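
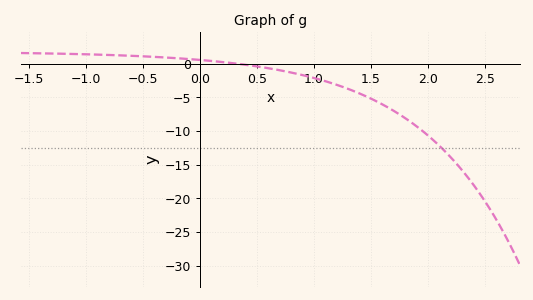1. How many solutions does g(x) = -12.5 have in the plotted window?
1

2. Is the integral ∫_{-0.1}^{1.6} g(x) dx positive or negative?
negative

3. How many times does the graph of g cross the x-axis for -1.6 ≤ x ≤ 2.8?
1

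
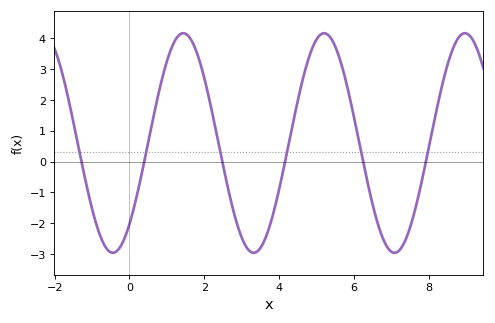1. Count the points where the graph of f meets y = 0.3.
6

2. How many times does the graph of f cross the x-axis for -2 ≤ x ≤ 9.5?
6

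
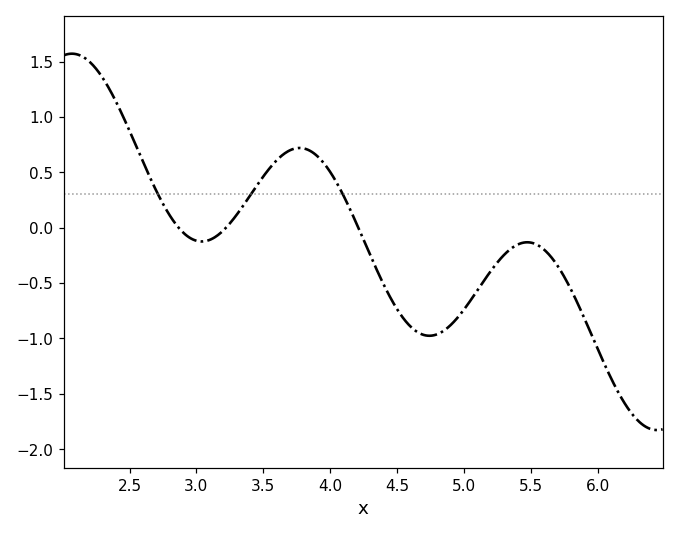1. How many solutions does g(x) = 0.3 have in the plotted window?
3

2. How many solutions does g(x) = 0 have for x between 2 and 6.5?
3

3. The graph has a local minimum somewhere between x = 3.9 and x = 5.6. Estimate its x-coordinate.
4.74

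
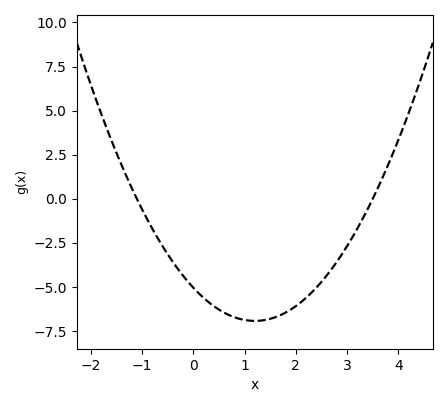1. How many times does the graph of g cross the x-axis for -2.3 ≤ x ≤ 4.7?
2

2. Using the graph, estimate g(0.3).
-5.87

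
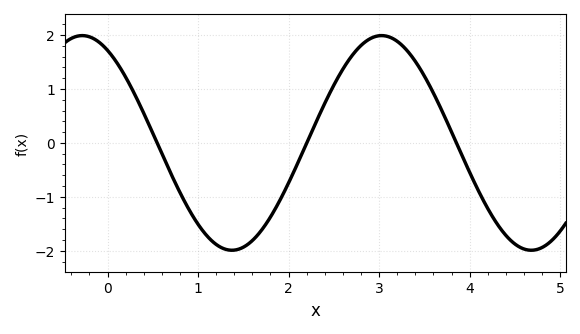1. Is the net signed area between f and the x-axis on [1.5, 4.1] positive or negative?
positive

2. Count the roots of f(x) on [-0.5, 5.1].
3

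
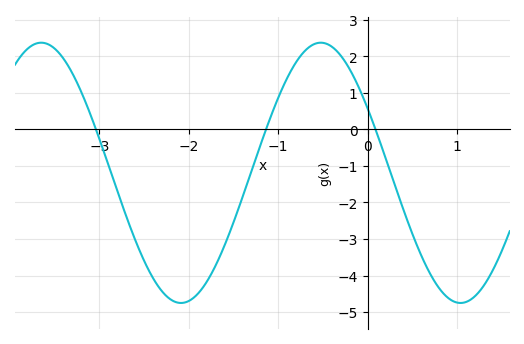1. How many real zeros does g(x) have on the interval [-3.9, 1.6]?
3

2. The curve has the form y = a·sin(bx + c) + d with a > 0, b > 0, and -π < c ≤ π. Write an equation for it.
y = 3.56sin(2x + 2.6) - 1.19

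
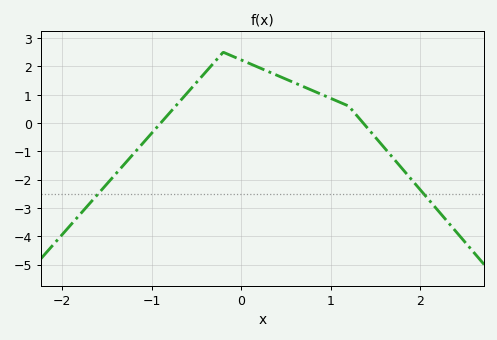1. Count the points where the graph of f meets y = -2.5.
2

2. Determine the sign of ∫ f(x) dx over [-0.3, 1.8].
positive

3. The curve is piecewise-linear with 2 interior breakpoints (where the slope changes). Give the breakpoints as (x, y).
(-0.2, 2.5); (1.2, 0.6)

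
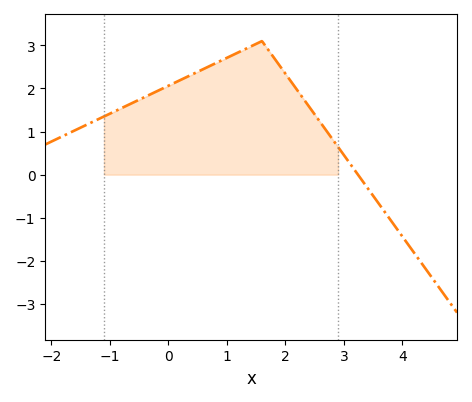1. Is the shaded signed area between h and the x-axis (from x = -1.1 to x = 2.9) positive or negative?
positive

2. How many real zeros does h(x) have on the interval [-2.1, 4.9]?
1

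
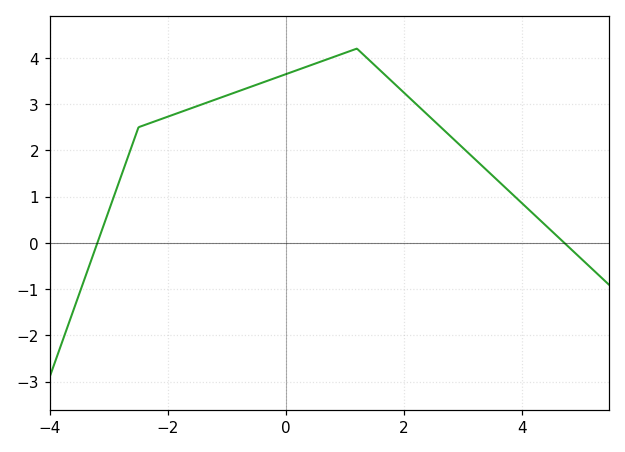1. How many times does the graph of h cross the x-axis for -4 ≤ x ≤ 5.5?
2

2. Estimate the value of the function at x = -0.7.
3.3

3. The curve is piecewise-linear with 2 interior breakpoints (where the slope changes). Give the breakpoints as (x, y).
(-2.5, 2.5); (1.2, 4.2)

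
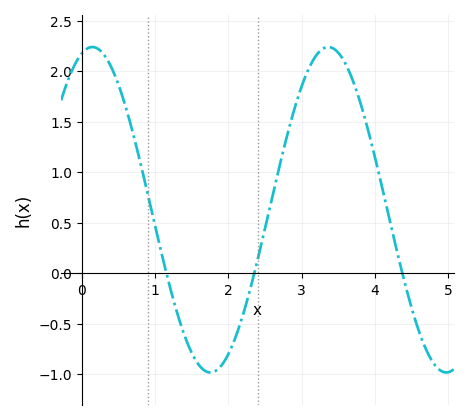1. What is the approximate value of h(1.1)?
0.162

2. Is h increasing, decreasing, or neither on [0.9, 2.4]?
neither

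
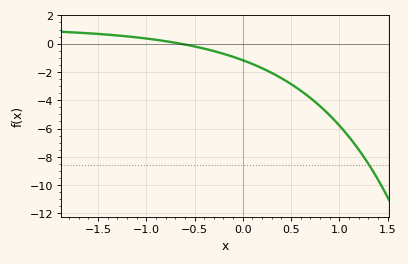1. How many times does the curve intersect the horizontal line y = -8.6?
1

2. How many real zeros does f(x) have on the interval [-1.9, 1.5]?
1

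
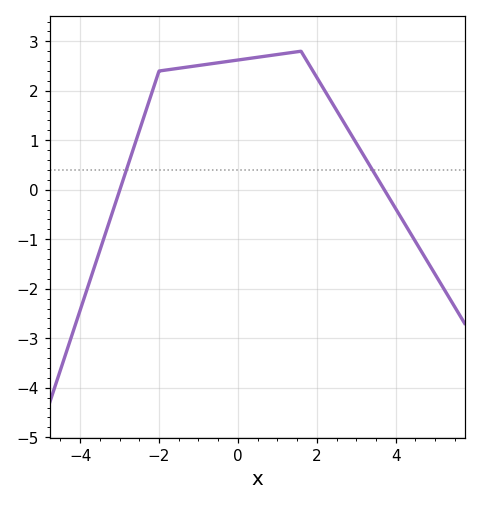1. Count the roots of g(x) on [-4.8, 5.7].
2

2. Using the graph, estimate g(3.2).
0.7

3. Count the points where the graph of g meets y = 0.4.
2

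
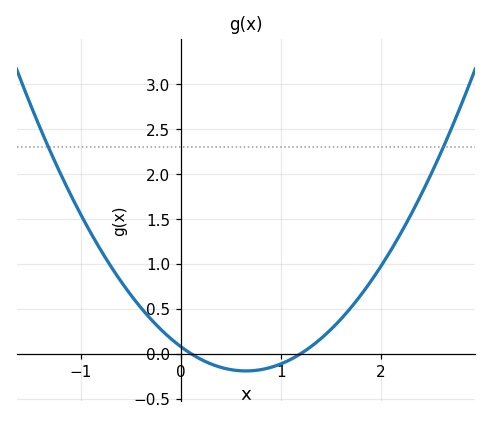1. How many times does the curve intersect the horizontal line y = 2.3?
2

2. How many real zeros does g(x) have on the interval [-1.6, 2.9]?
2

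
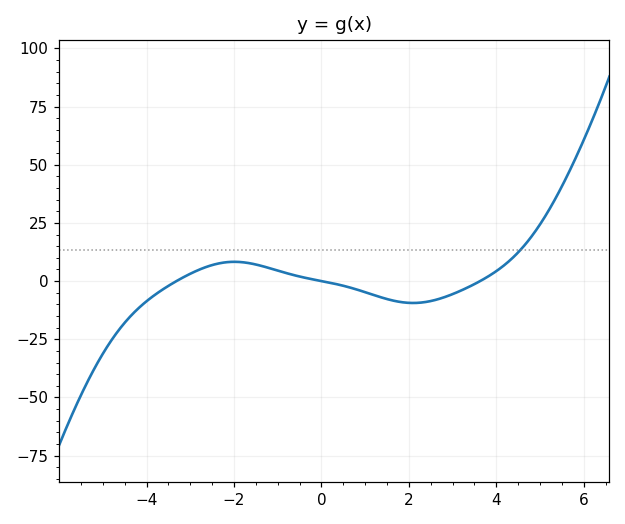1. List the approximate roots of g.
-3.4, 0, 3.6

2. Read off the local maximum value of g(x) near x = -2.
8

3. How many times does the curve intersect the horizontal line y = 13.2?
1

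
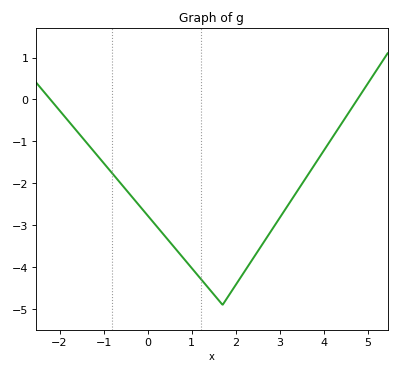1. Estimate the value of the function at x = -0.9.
-1.6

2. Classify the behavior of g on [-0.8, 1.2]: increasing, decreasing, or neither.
decreasing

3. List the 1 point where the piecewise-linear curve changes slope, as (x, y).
(1.7, -4.9)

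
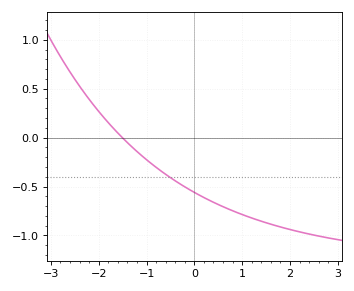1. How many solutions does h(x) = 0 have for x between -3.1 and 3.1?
1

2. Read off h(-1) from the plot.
-0.25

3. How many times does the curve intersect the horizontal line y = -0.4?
1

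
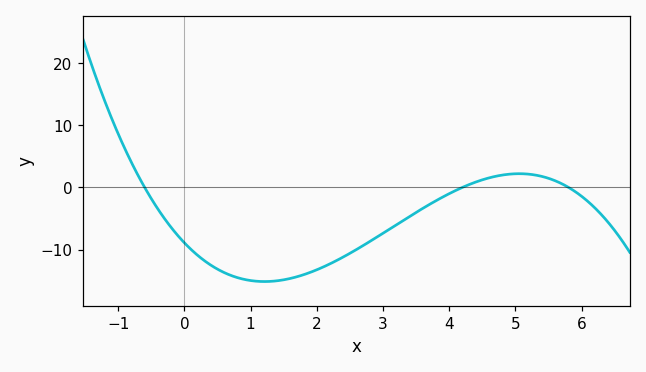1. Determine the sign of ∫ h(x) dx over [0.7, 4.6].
negative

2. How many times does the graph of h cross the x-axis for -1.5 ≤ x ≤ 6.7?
3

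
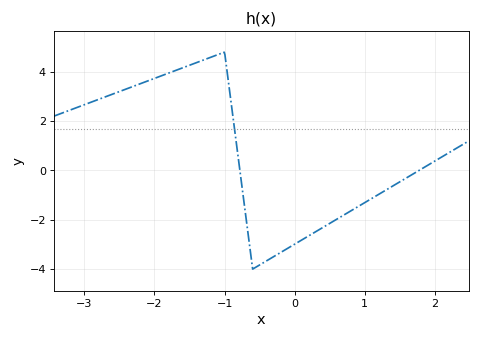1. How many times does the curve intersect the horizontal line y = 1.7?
1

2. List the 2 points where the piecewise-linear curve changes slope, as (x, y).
(-1, 4.8); (-0.6, -4)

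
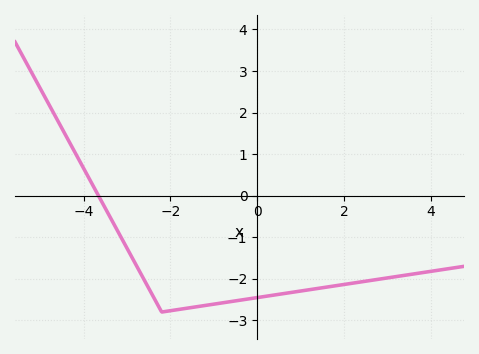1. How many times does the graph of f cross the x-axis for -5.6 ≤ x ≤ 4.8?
1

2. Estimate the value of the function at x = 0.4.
-2.4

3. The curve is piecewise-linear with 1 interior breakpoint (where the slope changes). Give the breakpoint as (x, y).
(-2.2, -2.8)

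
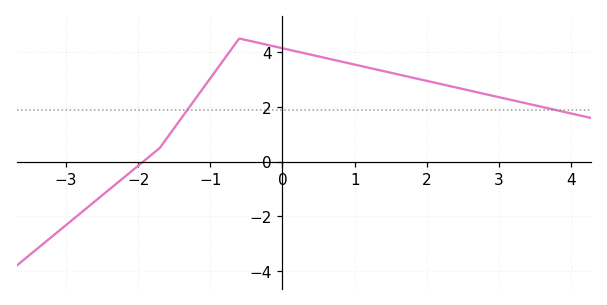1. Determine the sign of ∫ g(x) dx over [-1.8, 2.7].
positive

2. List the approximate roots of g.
-2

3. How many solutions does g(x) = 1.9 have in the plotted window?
2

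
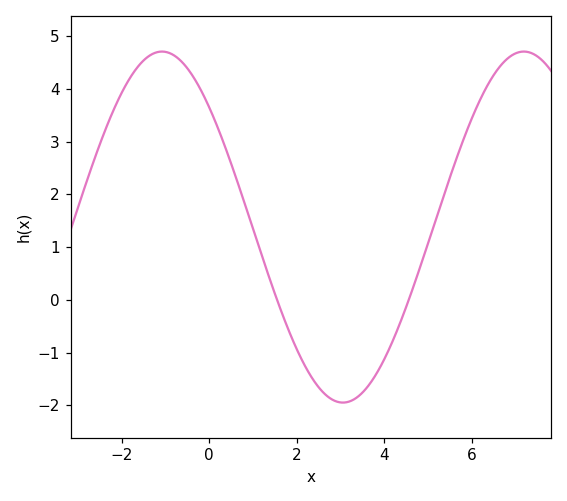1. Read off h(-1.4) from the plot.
4.6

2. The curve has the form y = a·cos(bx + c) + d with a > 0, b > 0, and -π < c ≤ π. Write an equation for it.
y = 3.33cos(0.76x + 0.82) + 1.38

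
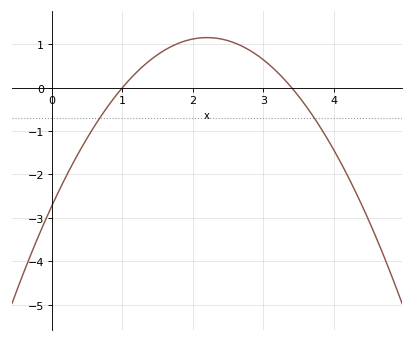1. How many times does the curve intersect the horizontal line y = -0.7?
2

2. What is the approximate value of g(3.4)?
0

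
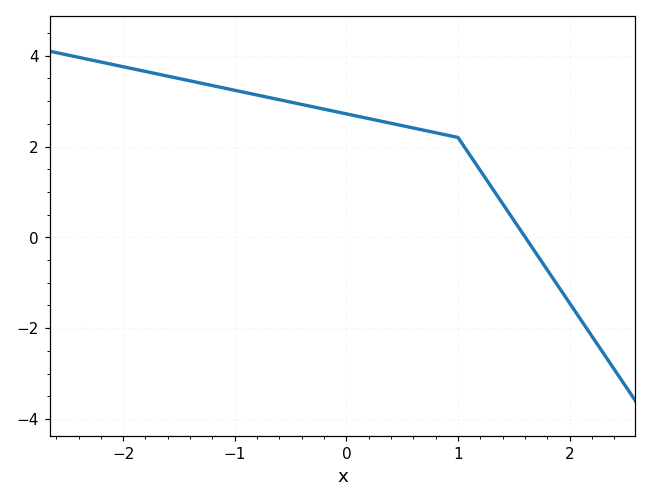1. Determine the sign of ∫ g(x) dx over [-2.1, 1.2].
positive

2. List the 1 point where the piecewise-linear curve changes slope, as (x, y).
(1, 2.2)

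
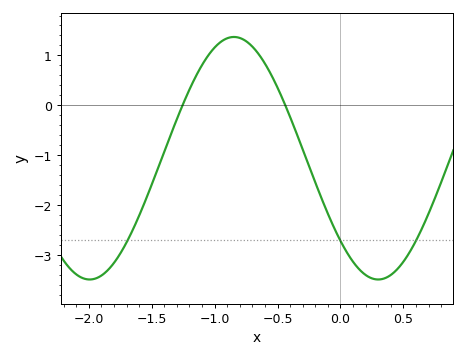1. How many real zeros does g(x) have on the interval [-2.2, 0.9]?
2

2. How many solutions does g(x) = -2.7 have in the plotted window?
3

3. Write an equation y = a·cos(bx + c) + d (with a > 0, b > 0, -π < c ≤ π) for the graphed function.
y = 2.43cos(2.7x + 2.3) - 1.06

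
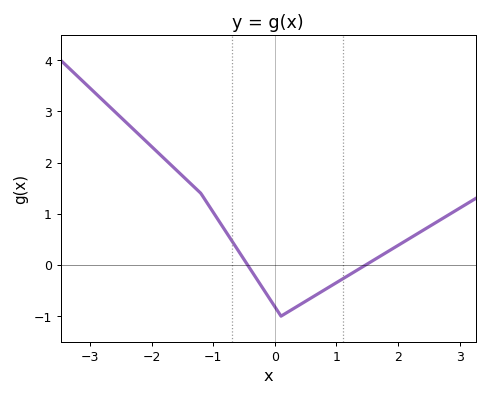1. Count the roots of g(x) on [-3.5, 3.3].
2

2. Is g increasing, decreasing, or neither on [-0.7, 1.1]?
neither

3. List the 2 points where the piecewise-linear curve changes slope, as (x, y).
(-1.2, 1.4); (0.1, -1)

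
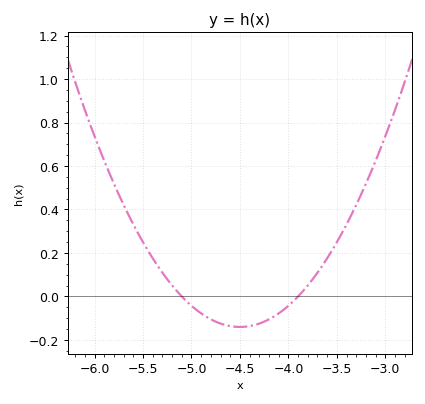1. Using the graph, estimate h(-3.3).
0.42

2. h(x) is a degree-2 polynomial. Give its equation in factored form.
y = 0.39(x + 5.1)(x + 3.9)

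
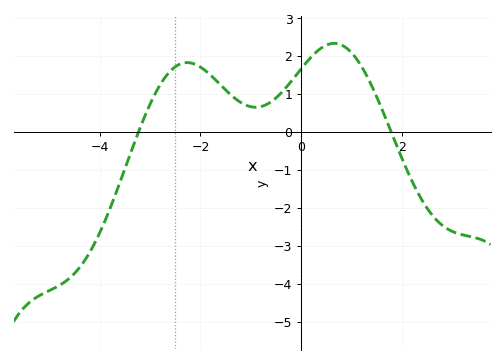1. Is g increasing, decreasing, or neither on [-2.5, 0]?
neither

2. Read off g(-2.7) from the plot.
1.4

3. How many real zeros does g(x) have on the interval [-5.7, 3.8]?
2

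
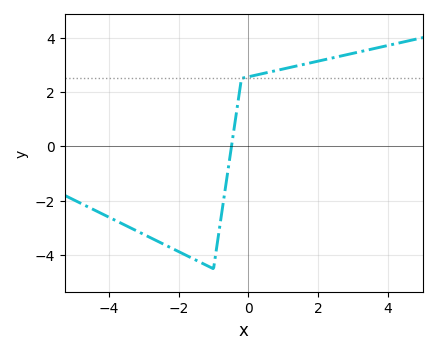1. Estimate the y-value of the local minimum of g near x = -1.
-4.4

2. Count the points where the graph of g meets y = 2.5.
1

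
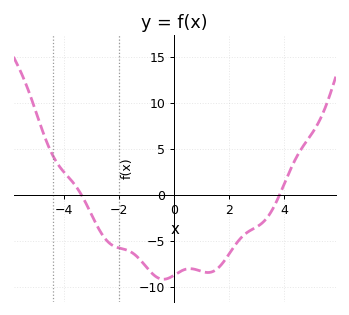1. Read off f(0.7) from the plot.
-8.09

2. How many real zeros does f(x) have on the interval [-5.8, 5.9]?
2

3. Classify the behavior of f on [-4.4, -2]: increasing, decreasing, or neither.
decreasing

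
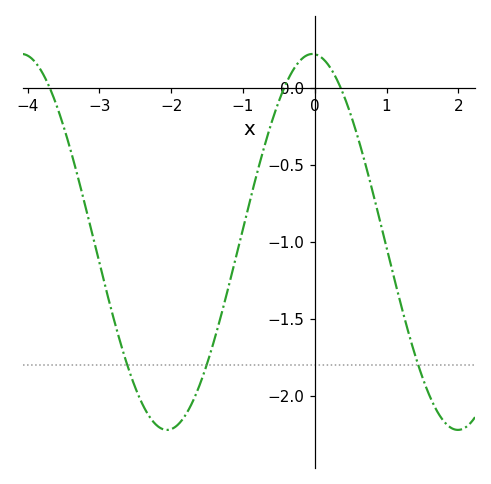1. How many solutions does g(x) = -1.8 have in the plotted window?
3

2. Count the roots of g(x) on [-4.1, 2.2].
3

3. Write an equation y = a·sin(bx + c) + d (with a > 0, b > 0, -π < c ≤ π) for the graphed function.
y = 1.22sin(1.55x + 1.62) - 1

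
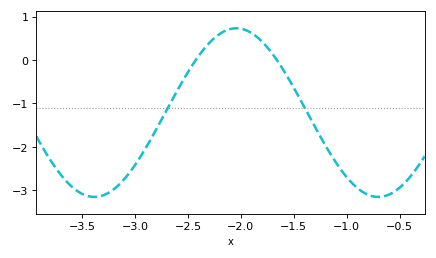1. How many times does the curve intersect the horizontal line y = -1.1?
2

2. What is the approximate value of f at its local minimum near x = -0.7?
-3.15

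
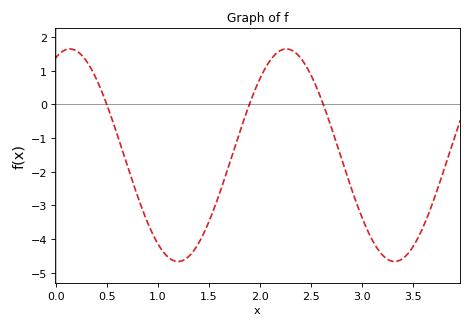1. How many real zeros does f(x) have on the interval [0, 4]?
3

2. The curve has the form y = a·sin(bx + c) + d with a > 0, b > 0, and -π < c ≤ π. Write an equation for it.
y = 3.16sin(3x + 1.2) - 1.51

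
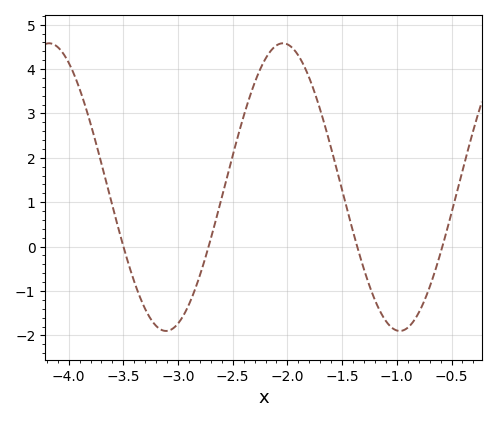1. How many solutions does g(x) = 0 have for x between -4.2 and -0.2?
4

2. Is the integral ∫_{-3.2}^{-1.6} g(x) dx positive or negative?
positive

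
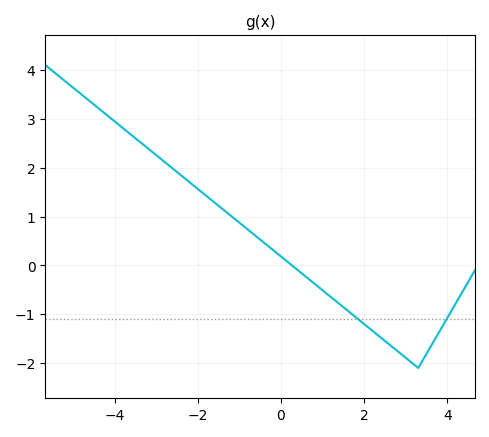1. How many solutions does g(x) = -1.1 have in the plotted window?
2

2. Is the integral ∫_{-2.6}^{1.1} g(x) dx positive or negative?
positive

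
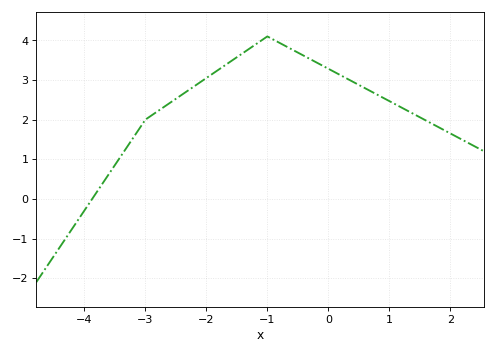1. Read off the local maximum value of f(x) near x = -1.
4.1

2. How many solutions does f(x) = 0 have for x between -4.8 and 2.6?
1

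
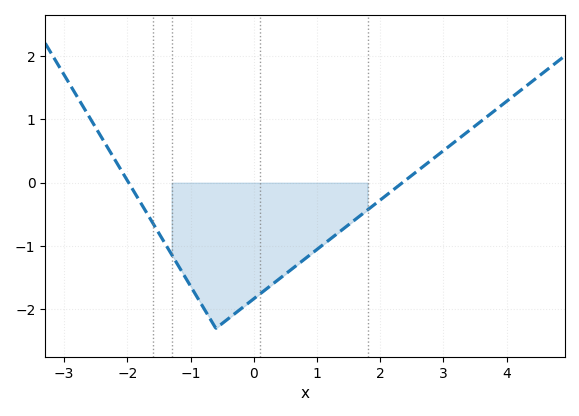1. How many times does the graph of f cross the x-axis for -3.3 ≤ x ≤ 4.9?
2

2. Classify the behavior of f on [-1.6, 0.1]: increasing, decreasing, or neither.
neither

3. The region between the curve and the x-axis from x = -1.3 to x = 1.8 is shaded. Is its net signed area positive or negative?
negative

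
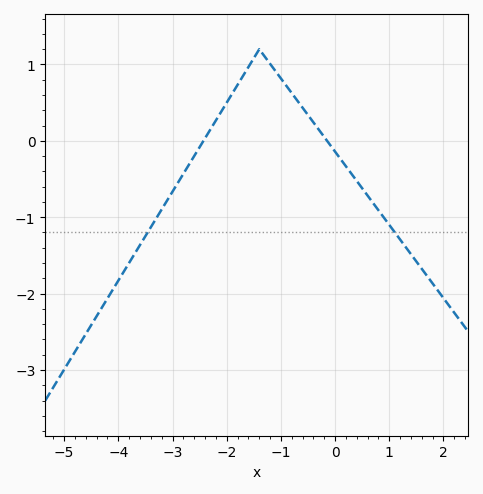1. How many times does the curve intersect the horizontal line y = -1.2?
2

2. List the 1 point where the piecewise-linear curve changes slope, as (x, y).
(-1.4, 1.2)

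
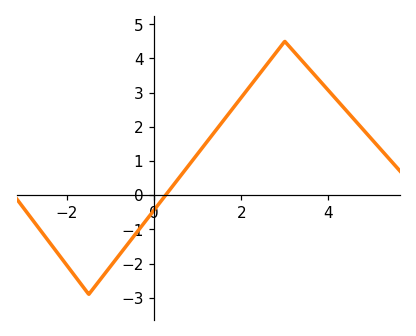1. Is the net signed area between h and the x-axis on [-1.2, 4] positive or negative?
positive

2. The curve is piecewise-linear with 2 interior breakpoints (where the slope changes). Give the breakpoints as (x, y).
(-1.5, -2.9); (3, 4.5)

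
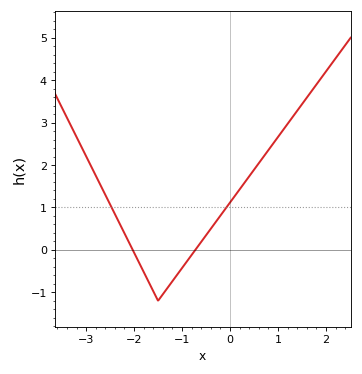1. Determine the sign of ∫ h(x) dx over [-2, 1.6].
positive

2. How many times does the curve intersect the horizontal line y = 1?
2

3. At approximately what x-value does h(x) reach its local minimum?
-1.5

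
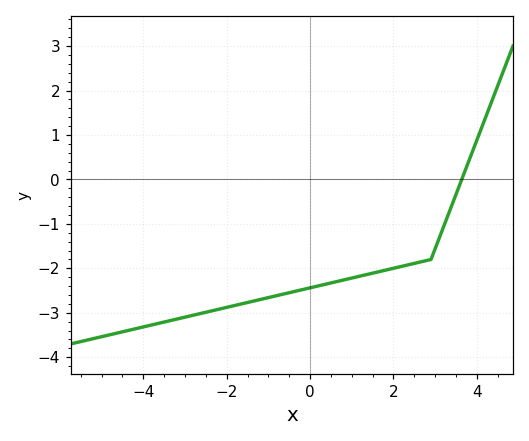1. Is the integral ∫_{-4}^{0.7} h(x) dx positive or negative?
negative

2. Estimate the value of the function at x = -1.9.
-2.86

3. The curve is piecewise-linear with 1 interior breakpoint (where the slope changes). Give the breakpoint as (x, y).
(2.9, -1.8)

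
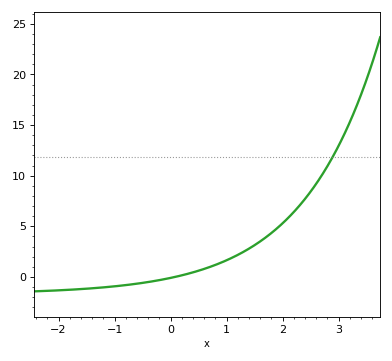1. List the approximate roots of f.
0.1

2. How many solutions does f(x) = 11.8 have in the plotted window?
1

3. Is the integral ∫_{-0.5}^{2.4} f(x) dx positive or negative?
positive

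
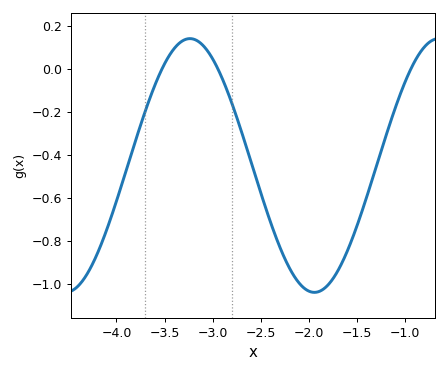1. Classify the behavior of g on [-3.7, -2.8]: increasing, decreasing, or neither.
neither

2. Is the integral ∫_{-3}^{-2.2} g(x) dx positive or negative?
negative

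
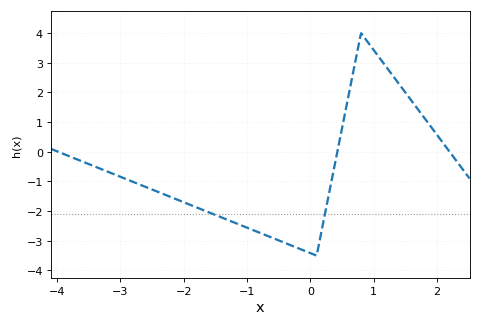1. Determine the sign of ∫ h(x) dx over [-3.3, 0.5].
negative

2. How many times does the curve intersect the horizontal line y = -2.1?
2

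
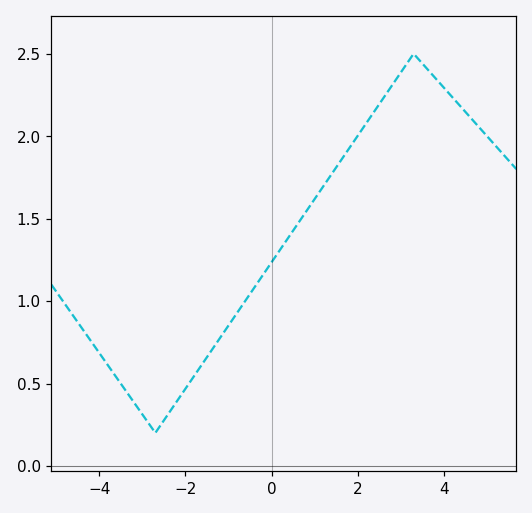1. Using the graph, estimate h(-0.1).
1.2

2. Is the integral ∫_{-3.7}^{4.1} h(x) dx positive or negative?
positive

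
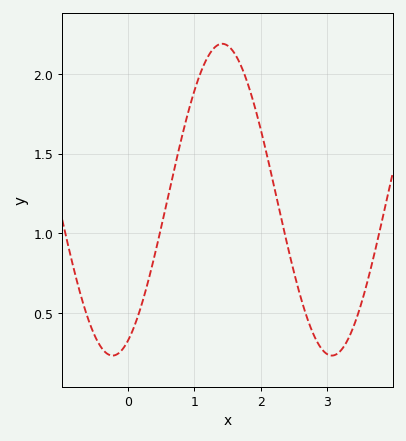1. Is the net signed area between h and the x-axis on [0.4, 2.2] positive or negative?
positive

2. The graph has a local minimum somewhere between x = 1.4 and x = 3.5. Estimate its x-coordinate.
3.07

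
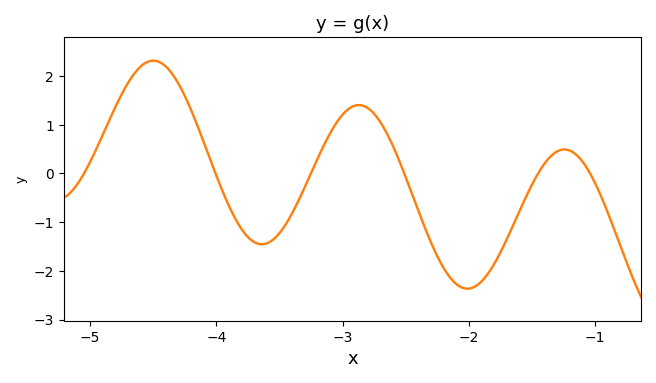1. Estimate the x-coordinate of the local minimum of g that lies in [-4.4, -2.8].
-3.6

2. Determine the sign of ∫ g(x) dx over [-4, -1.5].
negative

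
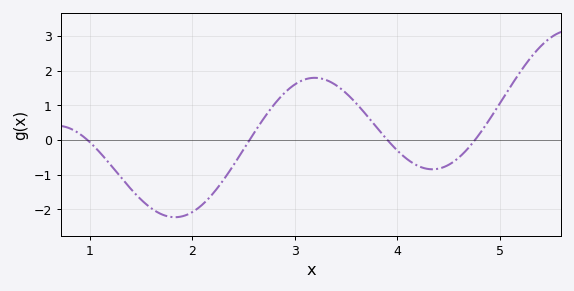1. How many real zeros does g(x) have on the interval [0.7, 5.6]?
4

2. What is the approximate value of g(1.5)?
-1.71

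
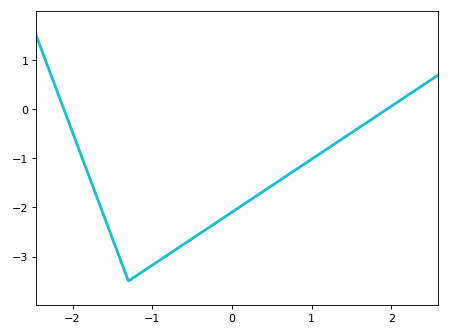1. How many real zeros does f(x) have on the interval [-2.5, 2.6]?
2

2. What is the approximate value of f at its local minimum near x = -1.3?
-3.5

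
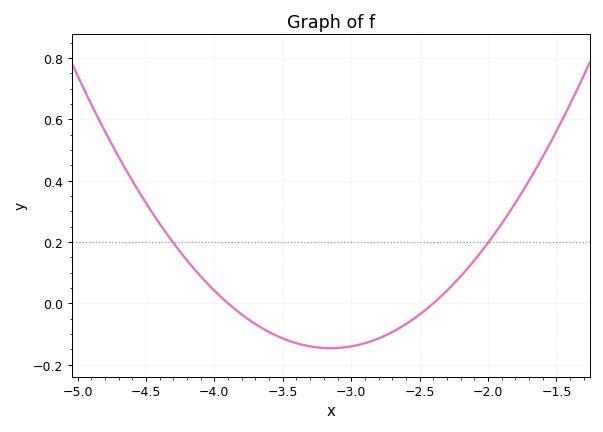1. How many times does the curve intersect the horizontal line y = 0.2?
2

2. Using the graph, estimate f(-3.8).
-0.04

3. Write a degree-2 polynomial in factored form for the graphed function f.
y = 0.26(x + 3.9)(x + 2.4)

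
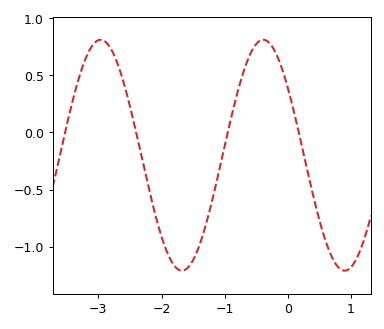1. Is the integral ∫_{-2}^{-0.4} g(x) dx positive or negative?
negative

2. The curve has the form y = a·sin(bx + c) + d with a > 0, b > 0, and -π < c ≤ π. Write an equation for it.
y = 1.01sin(2.44x + 2.52) - 0.2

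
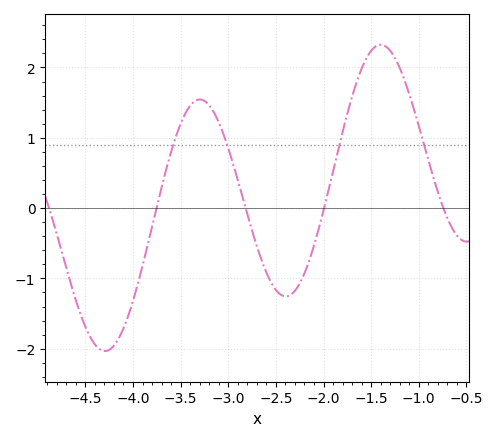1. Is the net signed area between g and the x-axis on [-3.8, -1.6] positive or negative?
positive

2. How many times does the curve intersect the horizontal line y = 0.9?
4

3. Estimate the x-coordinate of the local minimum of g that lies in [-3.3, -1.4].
-2.4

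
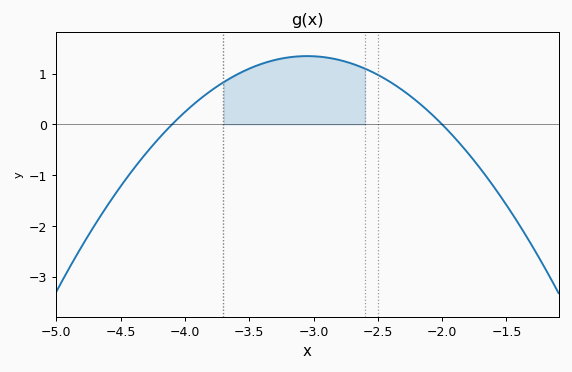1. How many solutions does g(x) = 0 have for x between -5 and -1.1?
2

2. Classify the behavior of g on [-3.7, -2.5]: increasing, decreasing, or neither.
neither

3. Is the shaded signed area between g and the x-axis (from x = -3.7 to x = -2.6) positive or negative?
positive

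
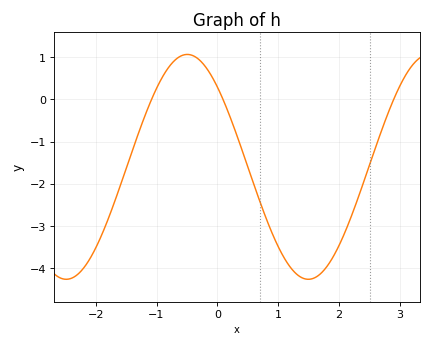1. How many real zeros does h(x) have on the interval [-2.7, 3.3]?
3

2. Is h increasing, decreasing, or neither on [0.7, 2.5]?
neither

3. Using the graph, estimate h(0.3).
-0.772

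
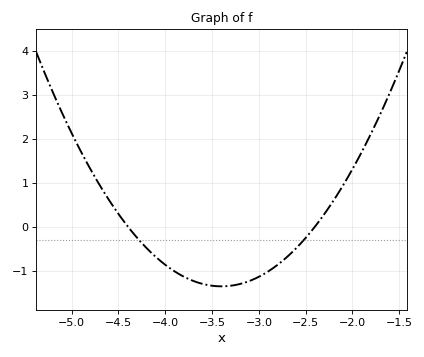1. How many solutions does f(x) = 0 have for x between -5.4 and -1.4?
2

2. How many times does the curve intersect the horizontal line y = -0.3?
2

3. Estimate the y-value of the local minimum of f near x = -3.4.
-1.4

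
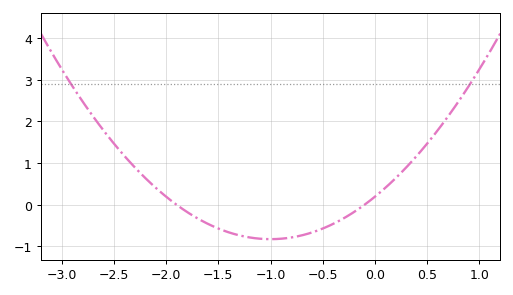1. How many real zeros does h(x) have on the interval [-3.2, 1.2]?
2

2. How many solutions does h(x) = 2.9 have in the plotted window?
2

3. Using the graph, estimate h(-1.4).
-0.7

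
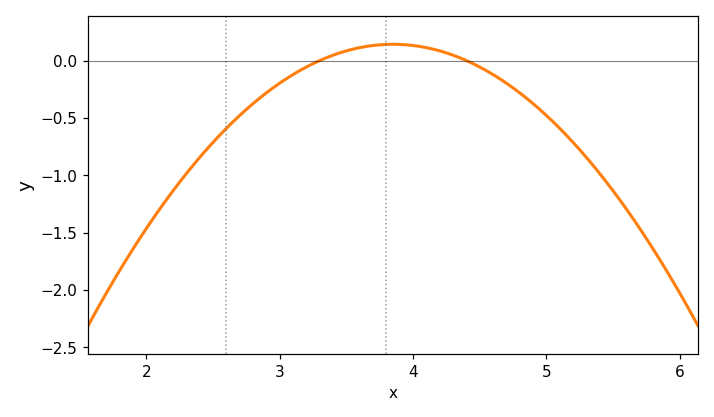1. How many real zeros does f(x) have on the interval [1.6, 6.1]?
2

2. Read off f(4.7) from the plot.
-0.2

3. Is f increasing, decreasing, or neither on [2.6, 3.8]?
increasing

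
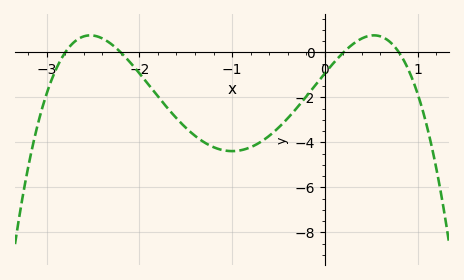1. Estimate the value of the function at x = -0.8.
-4.2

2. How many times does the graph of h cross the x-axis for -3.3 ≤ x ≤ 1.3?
4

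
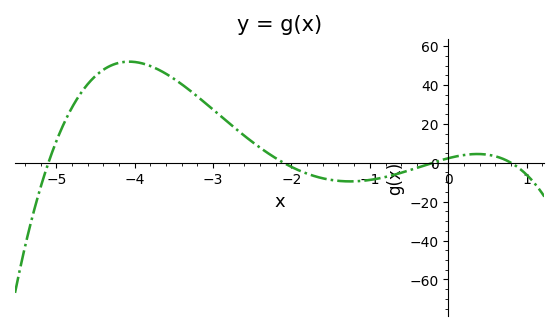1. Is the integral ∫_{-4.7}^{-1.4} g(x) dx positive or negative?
positive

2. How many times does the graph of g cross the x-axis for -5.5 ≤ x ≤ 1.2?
4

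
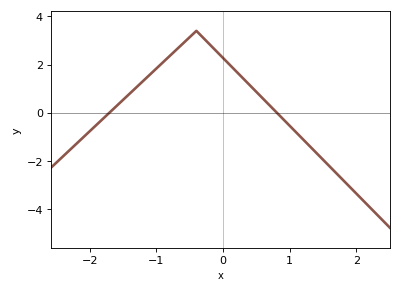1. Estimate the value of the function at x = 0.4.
1.2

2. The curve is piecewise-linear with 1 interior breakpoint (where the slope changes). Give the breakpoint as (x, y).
(-0.4, 3.4)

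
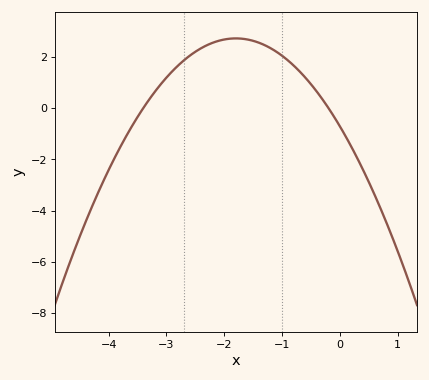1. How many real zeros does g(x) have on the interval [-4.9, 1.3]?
2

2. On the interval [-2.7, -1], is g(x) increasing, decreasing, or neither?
neither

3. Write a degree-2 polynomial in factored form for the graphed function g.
y = -1.06(x + 3.4)(x + 0.2)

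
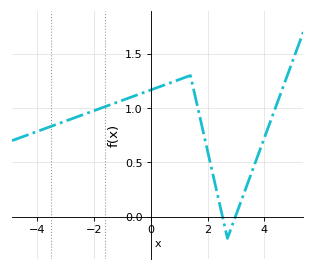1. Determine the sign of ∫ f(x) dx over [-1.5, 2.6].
positive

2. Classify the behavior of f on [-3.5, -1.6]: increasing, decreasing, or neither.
increasing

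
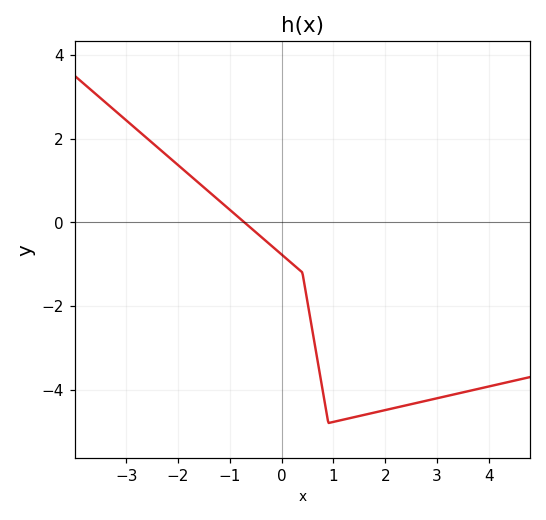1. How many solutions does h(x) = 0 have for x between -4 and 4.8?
1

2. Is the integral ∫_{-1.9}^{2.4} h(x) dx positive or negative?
negative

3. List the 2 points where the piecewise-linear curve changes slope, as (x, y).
(0.4, -1.2); (0.9, -4.8)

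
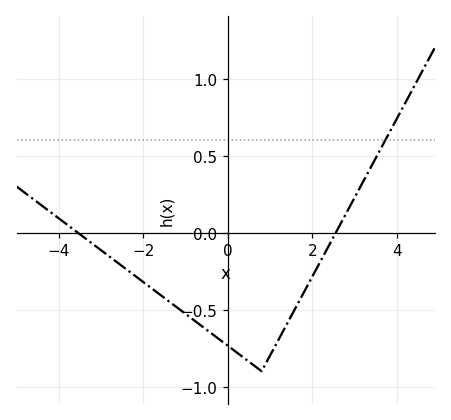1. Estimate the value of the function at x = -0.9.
-0.549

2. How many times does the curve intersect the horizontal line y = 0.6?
1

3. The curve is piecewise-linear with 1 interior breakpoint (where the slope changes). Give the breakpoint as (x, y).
(0.8, -0.9)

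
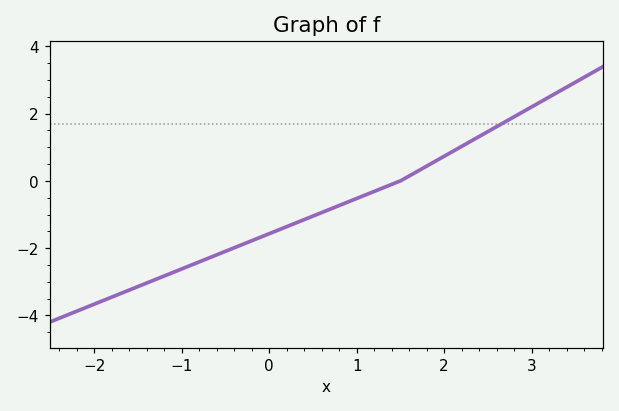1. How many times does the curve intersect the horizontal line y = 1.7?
1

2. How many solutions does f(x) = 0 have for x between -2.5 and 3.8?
1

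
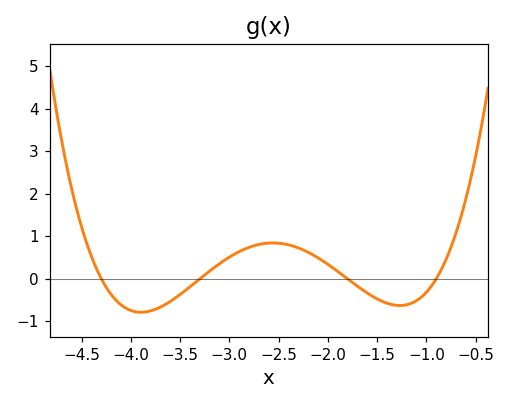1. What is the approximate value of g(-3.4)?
-0.187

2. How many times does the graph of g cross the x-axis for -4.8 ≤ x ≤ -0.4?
4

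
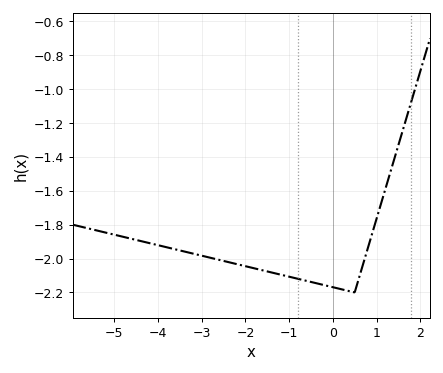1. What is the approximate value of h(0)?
-2.17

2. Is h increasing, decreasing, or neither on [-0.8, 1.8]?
neither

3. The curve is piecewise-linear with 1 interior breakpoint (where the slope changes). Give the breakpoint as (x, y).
(0.5, -2.2)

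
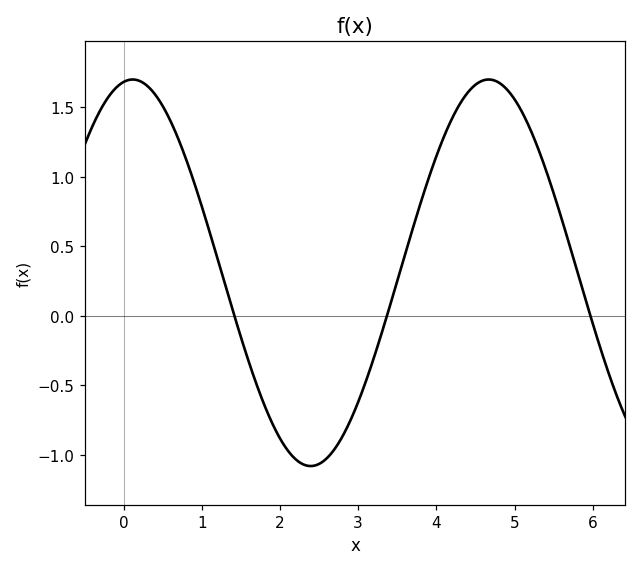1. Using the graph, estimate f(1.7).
-0.5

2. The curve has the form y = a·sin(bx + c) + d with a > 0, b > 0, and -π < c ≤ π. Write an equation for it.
y = 1.39sin(1.4x + 1.4) + 0.31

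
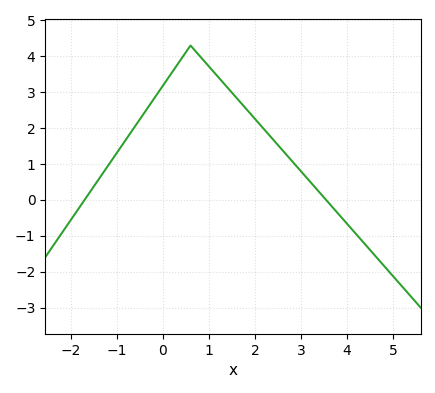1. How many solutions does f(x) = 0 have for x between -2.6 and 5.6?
2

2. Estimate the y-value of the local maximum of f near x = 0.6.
4.3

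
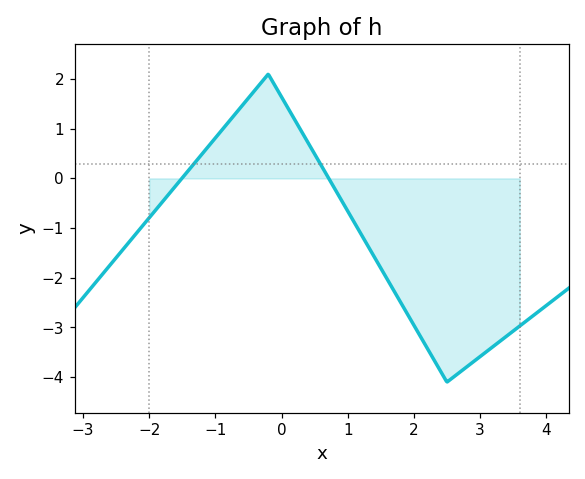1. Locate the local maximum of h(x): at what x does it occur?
-0.2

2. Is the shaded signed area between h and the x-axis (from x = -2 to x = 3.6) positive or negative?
negative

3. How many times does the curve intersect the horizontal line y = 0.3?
2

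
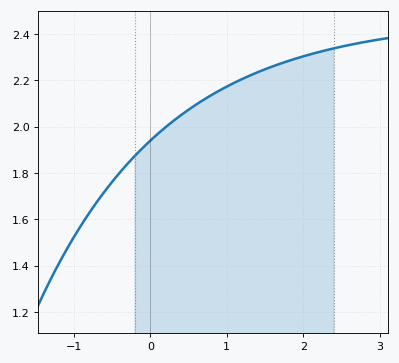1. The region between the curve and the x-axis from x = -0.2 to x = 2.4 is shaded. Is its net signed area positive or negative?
positive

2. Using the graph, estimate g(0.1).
1.96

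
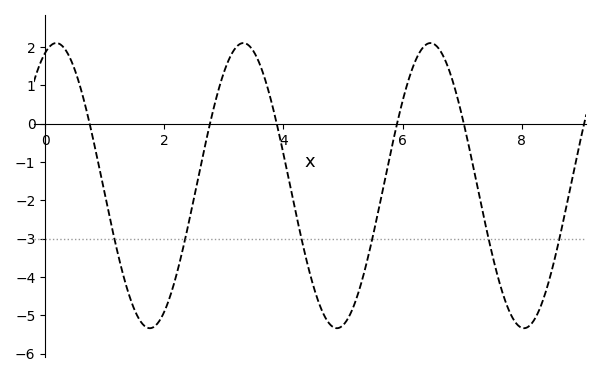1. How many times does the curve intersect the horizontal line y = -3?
6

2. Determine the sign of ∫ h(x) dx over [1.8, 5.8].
negative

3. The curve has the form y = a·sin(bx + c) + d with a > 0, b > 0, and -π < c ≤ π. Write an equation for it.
y = 3.72sin(2x + 1.2) - 1.62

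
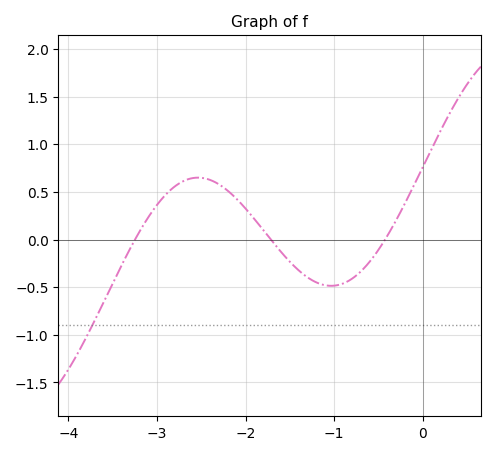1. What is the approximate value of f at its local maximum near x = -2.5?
0.65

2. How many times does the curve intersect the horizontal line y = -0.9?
1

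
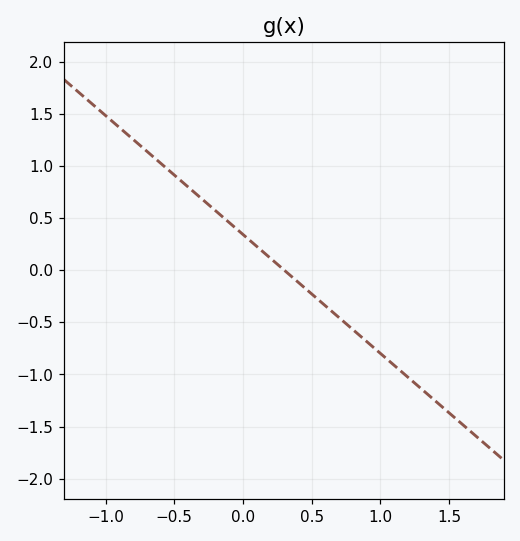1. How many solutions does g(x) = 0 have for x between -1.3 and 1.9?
1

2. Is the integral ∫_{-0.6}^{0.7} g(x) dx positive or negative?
positive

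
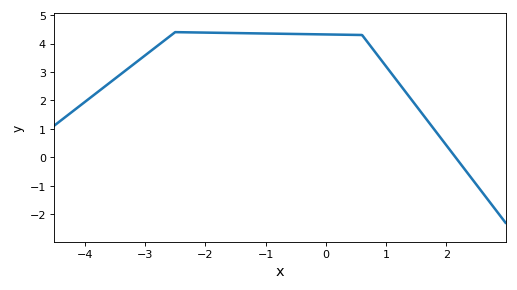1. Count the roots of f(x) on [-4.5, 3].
1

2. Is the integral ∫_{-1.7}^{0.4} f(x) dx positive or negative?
positive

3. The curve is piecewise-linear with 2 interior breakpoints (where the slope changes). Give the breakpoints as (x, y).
(-2.5, 4.4); (0.6, 4.3)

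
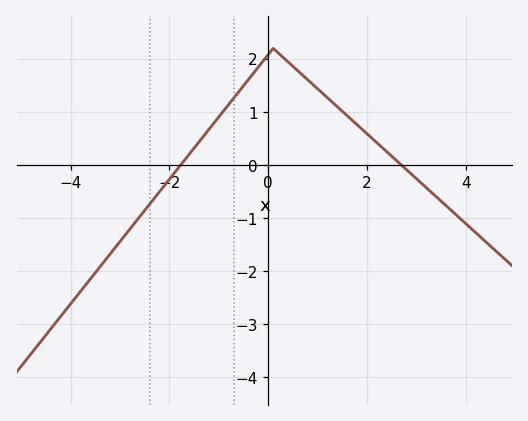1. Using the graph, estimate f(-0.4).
1.61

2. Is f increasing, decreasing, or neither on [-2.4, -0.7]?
increasing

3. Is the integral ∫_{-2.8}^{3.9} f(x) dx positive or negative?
positive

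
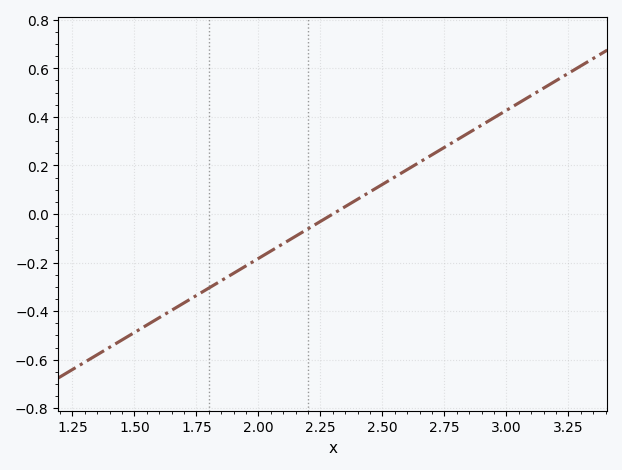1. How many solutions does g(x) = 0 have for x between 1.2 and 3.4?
1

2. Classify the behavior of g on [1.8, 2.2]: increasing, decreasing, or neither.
increasing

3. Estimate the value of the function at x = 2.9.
0.366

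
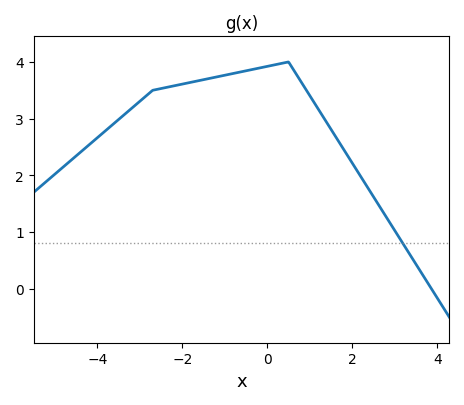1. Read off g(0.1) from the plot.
3.94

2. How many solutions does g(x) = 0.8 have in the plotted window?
1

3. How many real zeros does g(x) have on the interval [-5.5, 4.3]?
1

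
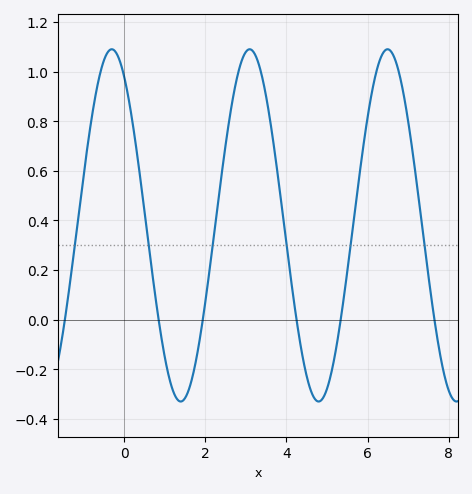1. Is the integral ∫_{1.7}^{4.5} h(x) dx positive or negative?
positive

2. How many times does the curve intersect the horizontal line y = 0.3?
6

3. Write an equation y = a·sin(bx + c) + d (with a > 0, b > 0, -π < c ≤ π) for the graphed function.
y = 0.71sin(1.9x + 2.1) + 0.38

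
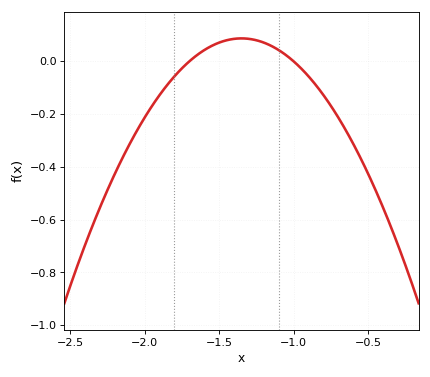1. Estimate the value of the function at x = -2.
-0.22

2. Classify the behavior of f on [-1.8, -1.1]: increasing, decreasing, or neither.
neither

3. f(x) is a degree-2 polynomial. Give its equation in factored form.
y = -0.71(x + 1.7)(x + 1)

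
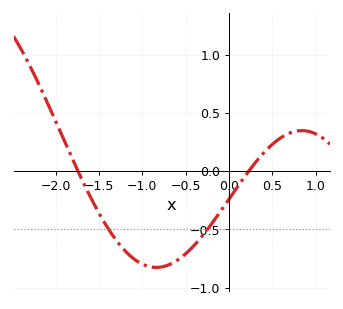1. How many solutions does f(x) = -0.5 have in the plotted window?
2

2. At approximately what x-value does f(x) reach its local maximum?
0.841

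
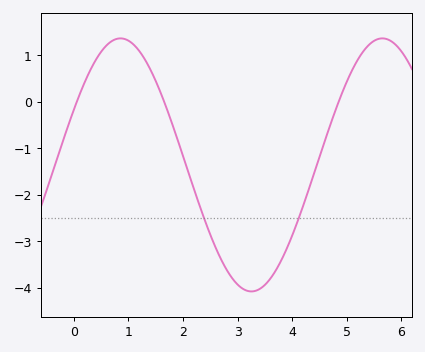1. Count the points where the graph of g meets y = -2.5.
2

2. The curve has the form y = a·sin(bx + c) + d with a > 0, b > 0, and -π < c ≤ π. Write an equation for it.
y = 2.72sin(1.31x + 0.45) - 1.36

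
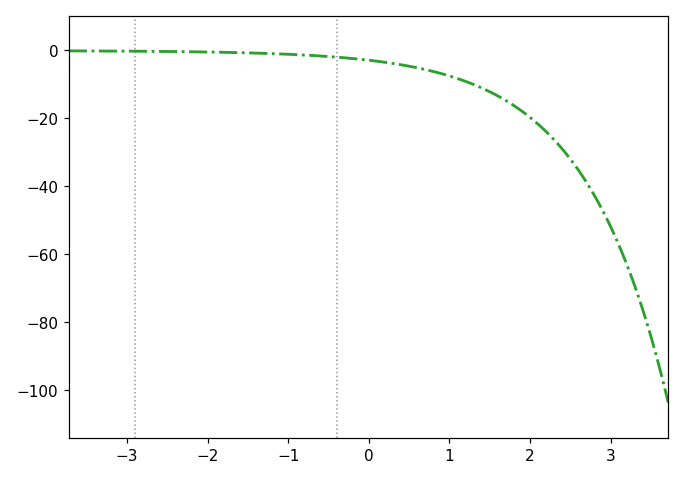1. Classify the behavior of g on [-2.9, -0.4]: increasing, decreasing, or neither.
decreasing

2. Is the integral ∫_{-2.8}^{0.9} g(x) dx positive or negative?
negative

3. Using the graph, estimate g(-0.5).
-1.95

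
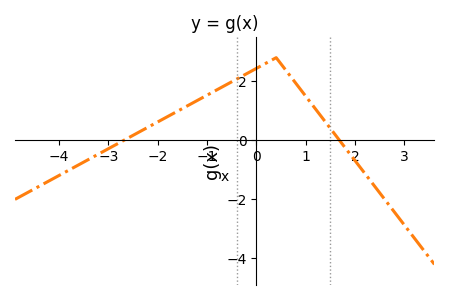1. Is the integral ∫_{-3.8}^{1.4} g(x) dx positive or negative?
positive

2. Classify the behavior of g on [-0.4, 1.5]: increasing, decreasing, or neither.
neither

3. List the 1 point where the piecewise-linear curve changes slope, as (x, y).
(0.4, 2.8)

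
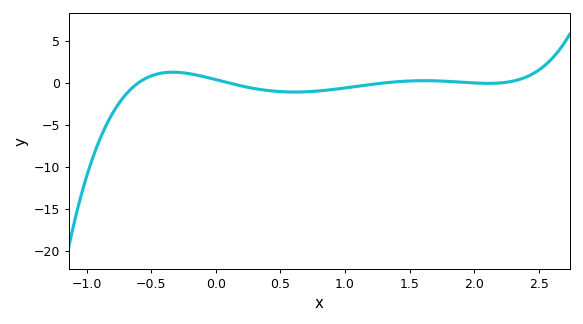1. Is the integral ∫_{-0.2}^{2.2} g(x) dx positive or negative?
negative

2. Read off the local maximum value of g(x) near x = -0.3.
1.28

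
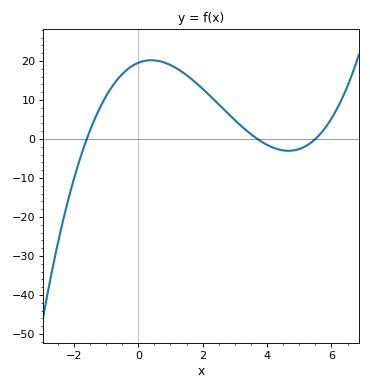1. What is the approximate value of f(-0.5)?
17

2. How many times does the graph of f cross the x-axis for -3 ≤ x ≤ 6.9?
3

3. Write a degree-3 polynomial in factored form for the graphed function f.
y = 0.6(x + 1.6)(x - 3.7)(x - 5.5)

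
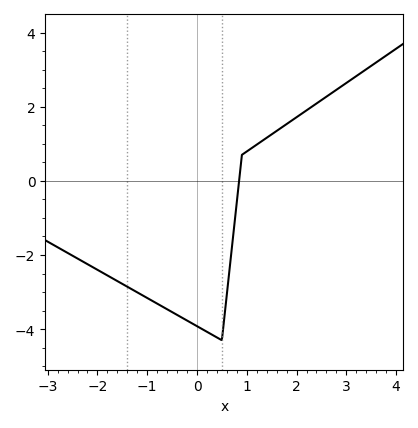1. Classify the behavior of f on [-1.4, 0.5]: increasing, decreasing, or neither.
decreasing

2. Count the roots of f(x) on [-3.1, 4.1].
1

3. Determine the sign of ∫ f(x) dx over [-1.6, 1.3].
negative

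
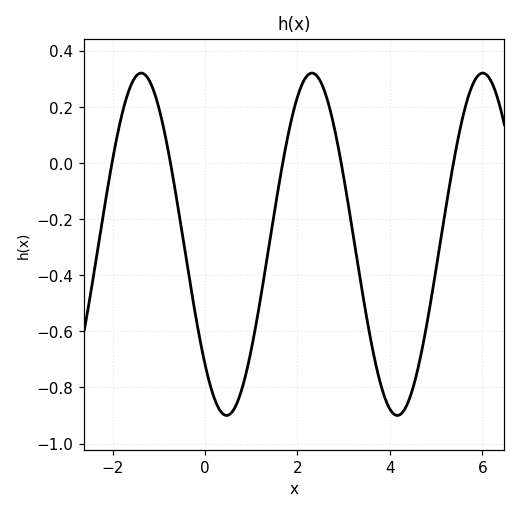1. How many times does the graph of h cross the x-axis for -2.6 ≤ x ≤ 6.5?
5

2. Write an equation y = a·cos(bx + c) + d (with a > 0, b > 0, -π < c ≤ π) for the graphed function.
y = 0.61cos(1.7x + 2.35) - 0.29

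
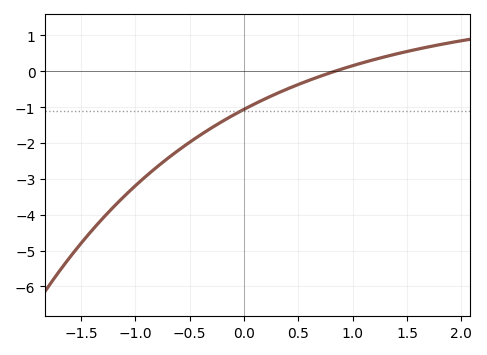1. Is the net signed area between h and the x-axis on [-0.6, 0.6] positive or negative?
negative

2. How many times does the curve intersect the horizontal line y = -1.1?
1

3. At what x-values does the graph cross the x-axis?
0.834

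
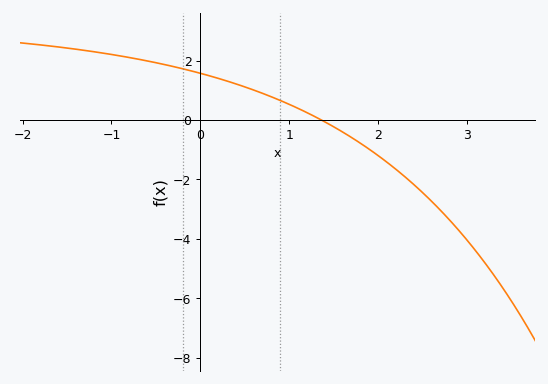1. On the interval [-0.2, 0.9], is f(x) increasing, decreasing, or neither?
decreasing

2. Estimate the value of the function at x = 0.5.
1.11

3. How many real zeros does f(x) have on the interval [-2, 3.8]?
1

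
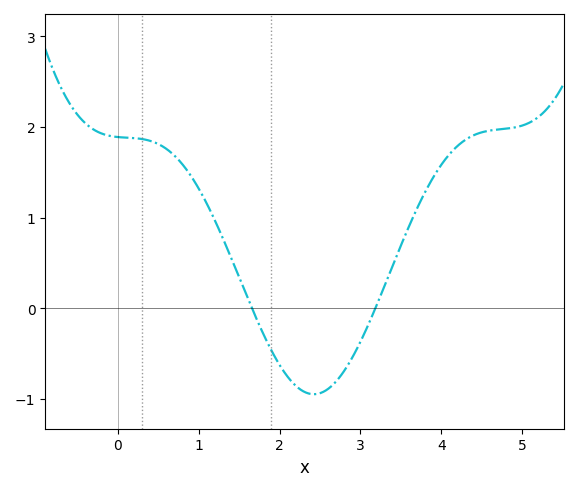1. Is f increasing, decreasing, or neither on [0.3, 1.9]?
decreasing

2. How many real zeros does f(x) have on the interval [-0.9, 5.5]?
2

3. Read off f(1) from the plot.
1.3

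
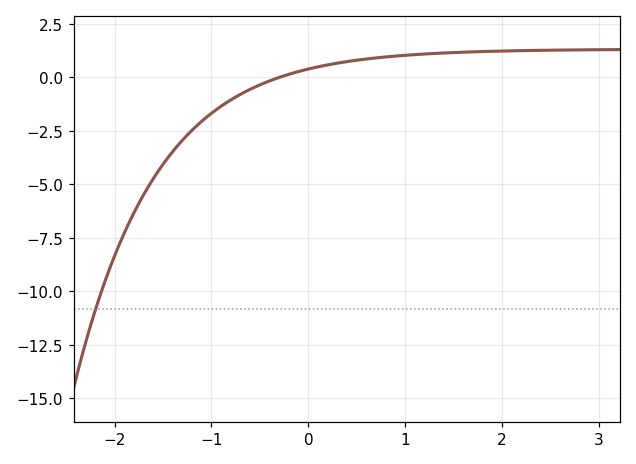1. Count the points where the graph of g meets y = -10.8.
1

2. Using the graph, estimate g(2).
1.23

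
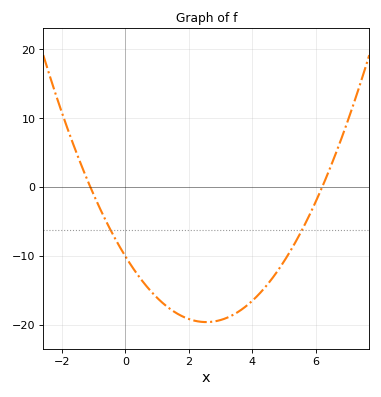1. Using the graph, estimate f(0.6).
-14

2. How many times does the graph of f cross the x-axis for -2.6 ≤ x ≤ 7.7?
2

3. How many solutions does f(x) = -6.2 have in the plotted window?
2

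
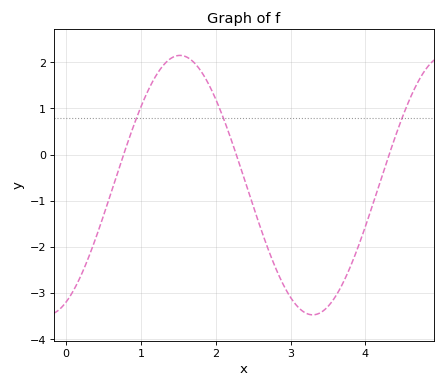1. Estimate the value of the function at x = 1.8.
1.8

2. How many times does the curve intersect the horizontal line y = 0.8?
3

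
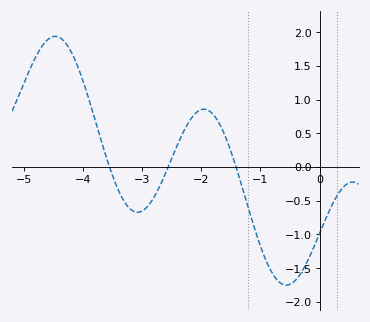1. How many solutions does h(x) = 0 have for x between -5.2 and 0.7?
3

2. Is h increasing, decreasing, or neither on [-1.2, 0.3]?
neither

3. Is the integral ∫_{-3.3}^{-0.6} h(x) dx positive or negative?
negative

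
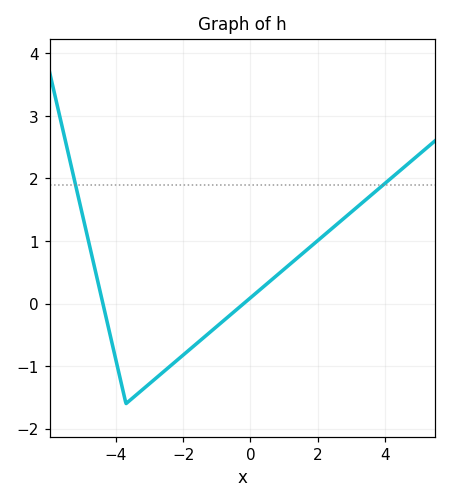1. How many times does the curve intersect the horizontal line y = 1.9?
2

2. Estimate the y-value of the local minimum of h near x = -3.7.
-1.6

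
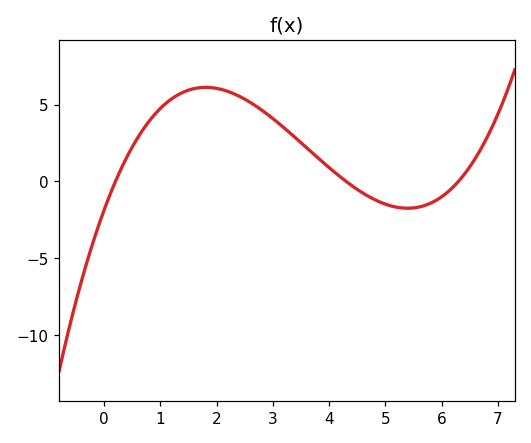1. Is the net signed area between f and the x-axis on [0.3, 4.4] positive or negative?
positive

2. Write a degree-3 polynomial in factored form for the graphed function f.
y = 0.34(x - 0.2)(x - 4.3)(x - 6.3)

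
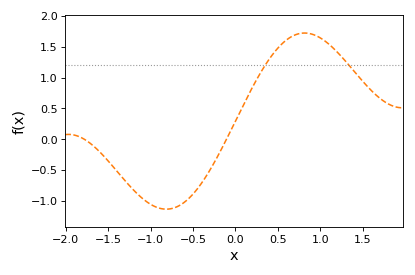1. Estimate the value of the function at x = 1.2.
1.41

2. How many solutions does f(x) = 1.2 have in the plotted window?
2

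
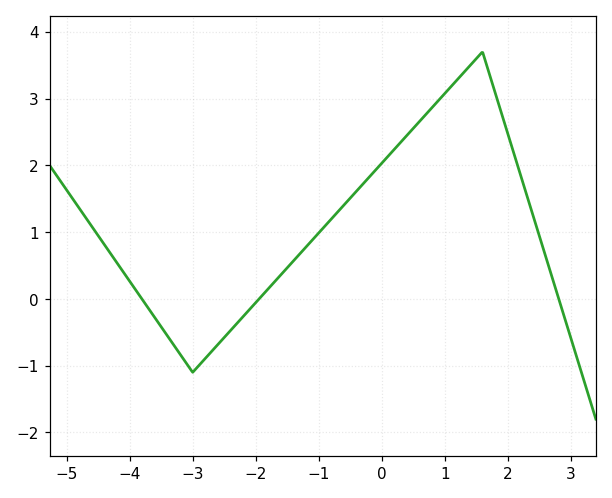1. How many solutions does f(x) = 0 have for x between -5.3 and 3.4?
3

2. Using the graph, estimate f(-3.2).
-0.8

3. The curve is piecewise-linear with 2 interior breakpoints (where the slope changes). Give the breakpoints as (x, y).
(-3, -1.1); (1.6, 3.7)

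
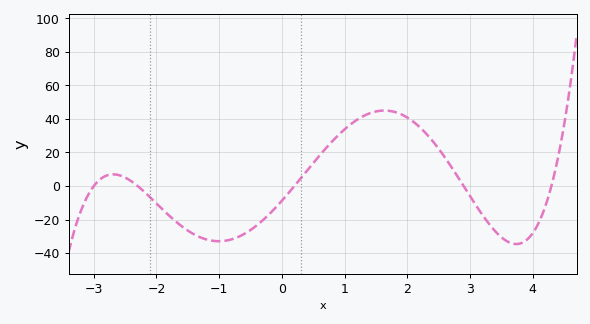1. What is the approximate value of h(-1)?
-32.9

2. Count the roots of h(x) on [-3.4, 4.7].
5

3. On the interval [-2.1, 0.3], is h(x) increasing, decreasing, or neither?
neither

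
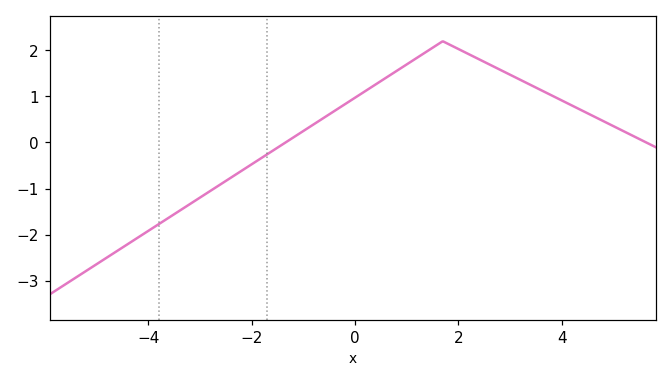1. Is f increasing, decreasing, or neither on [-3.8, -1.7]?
increasing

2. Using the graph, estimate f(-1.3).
0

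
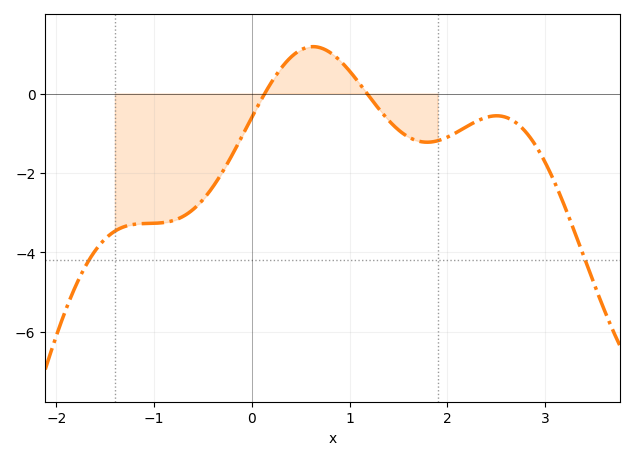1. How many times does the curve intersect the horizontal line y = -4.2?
2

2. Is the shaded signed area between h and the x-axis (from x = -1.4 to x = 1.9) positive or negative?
negative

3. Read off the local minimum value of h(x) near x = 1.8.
-1.2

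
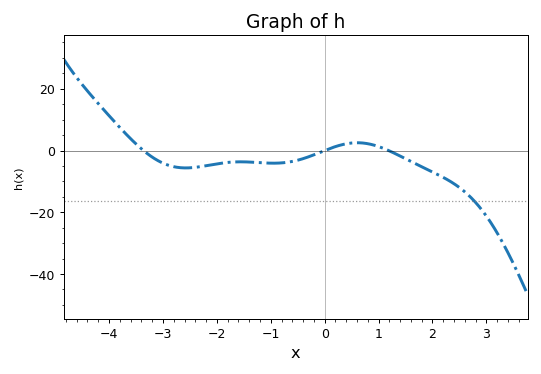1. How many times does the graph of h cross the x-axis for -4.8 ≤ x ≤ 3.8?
3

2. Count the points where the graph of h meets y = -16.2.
1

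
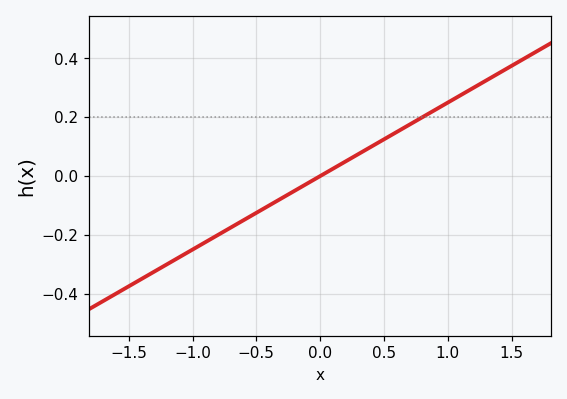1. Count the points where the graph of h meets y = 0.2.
1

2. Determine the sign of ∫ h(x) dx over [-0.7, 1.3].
positive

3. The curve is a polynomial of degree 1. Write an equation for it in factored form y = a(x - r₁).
y = 0.25(x - 0)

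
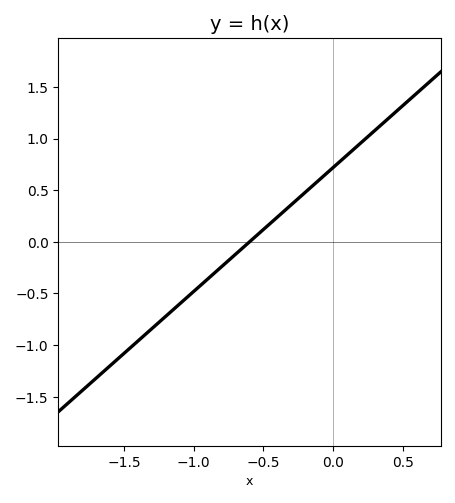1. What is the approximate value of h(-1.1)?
-0.6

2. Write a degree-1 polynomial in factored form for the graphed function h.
y = 1.2(x + 0.6)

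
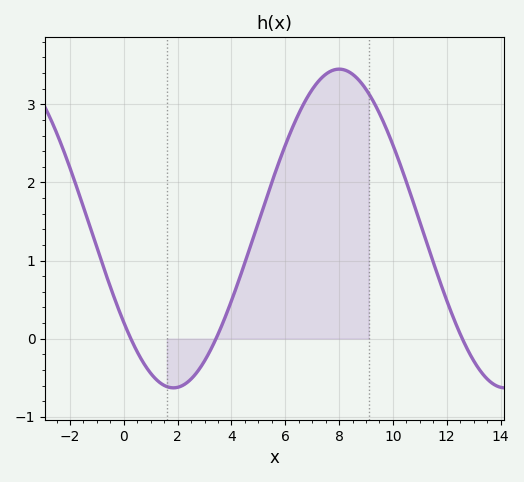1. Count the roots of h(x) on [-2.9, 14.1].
3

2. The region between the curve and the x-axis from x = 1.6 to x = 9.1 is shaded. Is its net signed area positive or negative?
positive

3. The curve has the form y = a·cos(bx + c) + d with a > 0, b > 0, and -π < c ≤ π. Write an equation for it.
y = 2.04cos(0.51x + 2.2) + 1.41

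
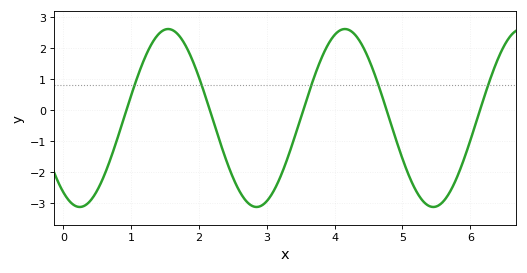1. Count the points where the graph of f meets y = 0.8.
5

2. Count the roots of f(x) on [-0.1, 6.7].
5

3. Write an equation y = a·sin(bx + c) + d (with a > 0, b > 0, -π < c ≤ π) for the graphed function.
y = 2.87sin(2.4x - 2.1) - 0.25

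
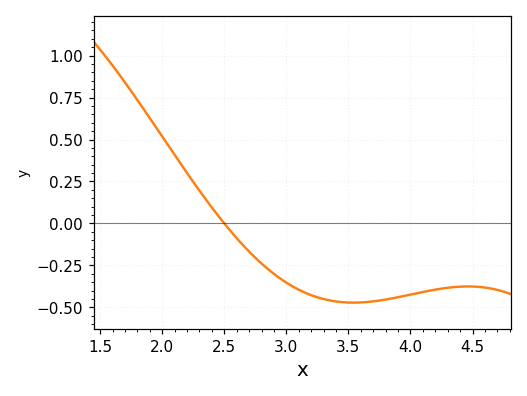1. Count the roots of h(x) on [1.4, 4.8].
1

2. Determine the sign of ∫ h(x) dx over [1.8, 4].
negative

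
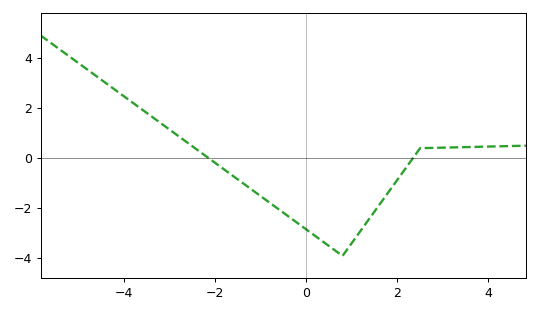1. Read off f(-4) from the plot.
2.48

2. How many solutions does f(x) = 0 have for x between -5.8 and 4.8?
2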